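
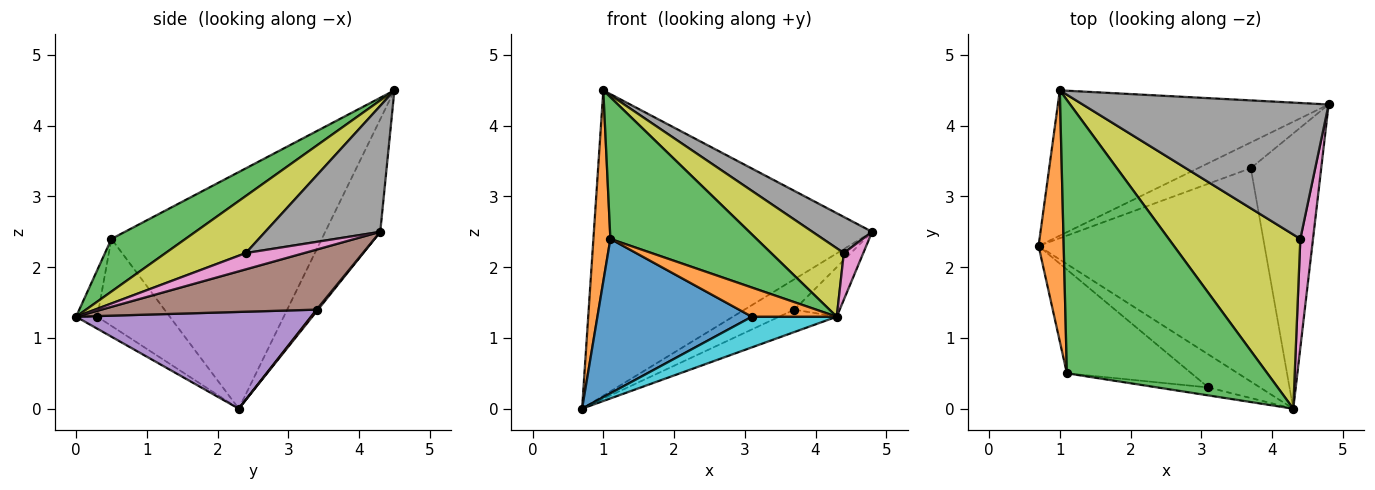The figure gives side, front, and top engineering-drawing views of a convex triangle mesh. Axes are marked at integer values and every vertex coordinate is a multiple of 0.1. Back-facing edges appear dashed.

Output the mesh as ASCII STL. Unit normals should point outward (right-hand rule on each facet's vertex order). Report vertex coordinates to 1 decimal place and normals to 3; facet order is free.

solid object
 facet normal -0.176 0.889 -0.423
  outer loop
   vertex 1.0 4.5 4.5
   vertex 4.8 4.3 2.5
   vertex 0.7 2.3 0.0
  endloop
 endfacet
 facet normal -0.991 -0.080 0.105
  outer loop
   vertex 1.1 0.5 2.4
   vertex 1.0 4.5 4.5
   vertex 0.7 2.3 0.0
  endloop
 endfacet
 facet normal 0.227 -0.448 0.865
  outer loop
   vertex 1.1 0.5 2.4
   vertex 4.3 0.0 1.3
   vertex 1.0 4.5 4.5
  endloop
 endfacet
 facet normal 0.022 0.763 -0.646
  outer loop
   vertex 3.7 3.4 1.4
   vertex 0.7 2.3 0.0
   vertex 4.8 4.3 2.5
  endloop
 endfacet
 facet normal 0.392 0.096 -0.915
  outer loop
   vertex 3.7 3.4 1.4
   vertex 4.3 0.0 1.3
   vertex 0.7 2.3 0.0
  endloop
 endfacet
 facet normal 0.643 0.136 -0.754
  outer loop
   vertex 3.7 3.4 1.4
   vertex 4.8 4.3 2.5
   vertex 4.3 0.0 1.3
  endloop
 endfacet
 facet normal 0.763 -0.254 0.594
  outer loop
   vertex 4.4 2.4 2.2
   vertex 4.3 0.0 1.3
   vertex 4.8 4.3 2.5
  endloop
 endfacet
 facet normal 0.444 -0.230 0.866
  outer loop
   vertex 4.4 2.4 2.2
   vertex 4.8 4.3 2.5
   vertex 1.0 4.5 4.5
  endloop
 endfacet
 facet normal 0.374 -0.339 0.863
  outer loop
   vertex 4.4 2.4 2.2
   vertex 1.0 4.5 4.5
   vertex 4.3 0.0 1.3
  endloop
 endfacet
 facet normal -0.168 -0.671 -0.722
  outer loop
   vertex 3.1 0.3 1.3
   vertex 0.7 2.3 0.0
   vertex 4.3 0.0 1.3
  endloop
 endfacet
 facet normal -0.363 -0.773 -0.520
  outer loop
   vertex 3.1 0.3 1.3
   vertex 1.1 0.5 2.4
   vertex 0.7 2.3 0.0
  endloop
 endfacet
 facet normal -0.234 -0.938 -0.256
  outer loop
   vertex 3.1 0.3 1.3
   vertex 4.3 0.0 1.3
   vertex 1.1 0.5 2.4
  endloop
 endfacet
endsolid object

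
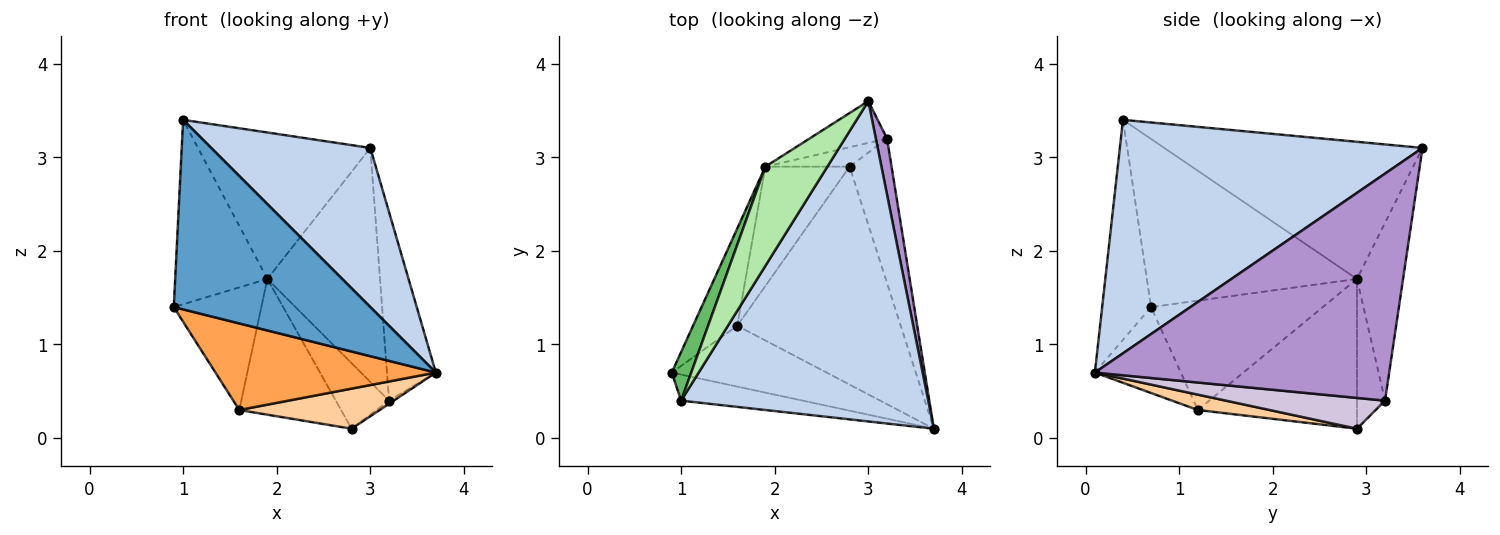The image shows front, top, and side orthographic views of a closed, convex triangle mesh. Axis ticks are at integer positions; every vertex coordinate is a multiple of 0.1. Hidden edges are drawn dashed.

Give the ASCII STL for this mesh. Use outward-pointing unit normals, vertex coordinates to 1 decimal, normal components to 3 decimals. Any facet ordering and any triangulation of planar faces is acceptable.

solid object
 facet normal -0.239 -0.962 -0.132
  outer loop
   vertex 1.0 0.4 3.4
   vertex 0.9 0.7 1.4
   vertex 3.7 0.1 0.7
  endloop
 endfacet
 facet normal 0.646 -0.340 0.684
  outer loop
   vertex 1.0 0.4 3.4
   vertex 3.7 0.1 0.7
   vertex 3.0 3.6 3.1
  endloop
 endfacet
 facet normal -0.304 -0.779 -0.548
  outer loop
   vertex 1.6 1.2 0.3
   vertex 3.7 0.1 0.7
   vertex 0.9 0.7 1.4
  endloop
 endfacet
 facet normal 0.092 -0.180 -0.979
  outer loop
   vertex 1.6 1.2 0.3
   vertex 2.8 2.9 0.1
   vertex 3.7 0.1 0.7
  endloop
 endfacet
 facet normal -0.911 0.400 0.105
  outer loop
   vertex 1.9 2.9 1.7
   vertex 0.9 0.7 1.4
   vertex 1.0 0.4 3.4
  endloop
 endfacet
 facet normal -0.779 0.520 0.352
  outer loop
   vertex 1.9 2.9 1.7
   vertex 1.0 0.4 3.4
   vertex 3.0 3.6 3.1
  endloop
 endfacet
 facet normal -0.838 0.427 -0.339
  outer loop
   vertex 1.9 2.9 1.7
   vertex 1.6 1.2 0.3
   vertex 0.9 0.7 1.4
  endloop
 endfacet
 facet normal -0.761 0.487 -0.428
  outer loop
   vertex 1.9 2.9 1.7
   vertex 2.8 2.9 0.1
   vertex 1.6 1.2 0.3
  endloop
 endfacet
 facet normal 0.985 0.164 0.049
  outer loop
   vertex 3.2 3.2 0.4
   vertex 3.0 3.6 3.1
   vertex 3.7 0.1 0.7
  endloop
 endfacet
 facet normal 0.592 0.017 -0.806
  outer loop
   vertex 3.2 3.2 0.4
   vertex 3.7 0.1 0.7
   vertex 2.8 2.9 0.1
  endloop
 endfacet
 facet normal -0.374 0.913 -0.163
  outer loop
   vertex 3.2 3.2 0.4
   vertex 1.9 2.9 1.7
   vertex 3.0 3.6 3.1
  endloop
 endfacet
 facet normal -0.451 0.856 -0.254
  outer loop
   vertex 3.2 3.2 0.4
   vertex 2.8 2.9 0.1
   vertex 1.9 2.9 1.7
  endloop
 endfacet
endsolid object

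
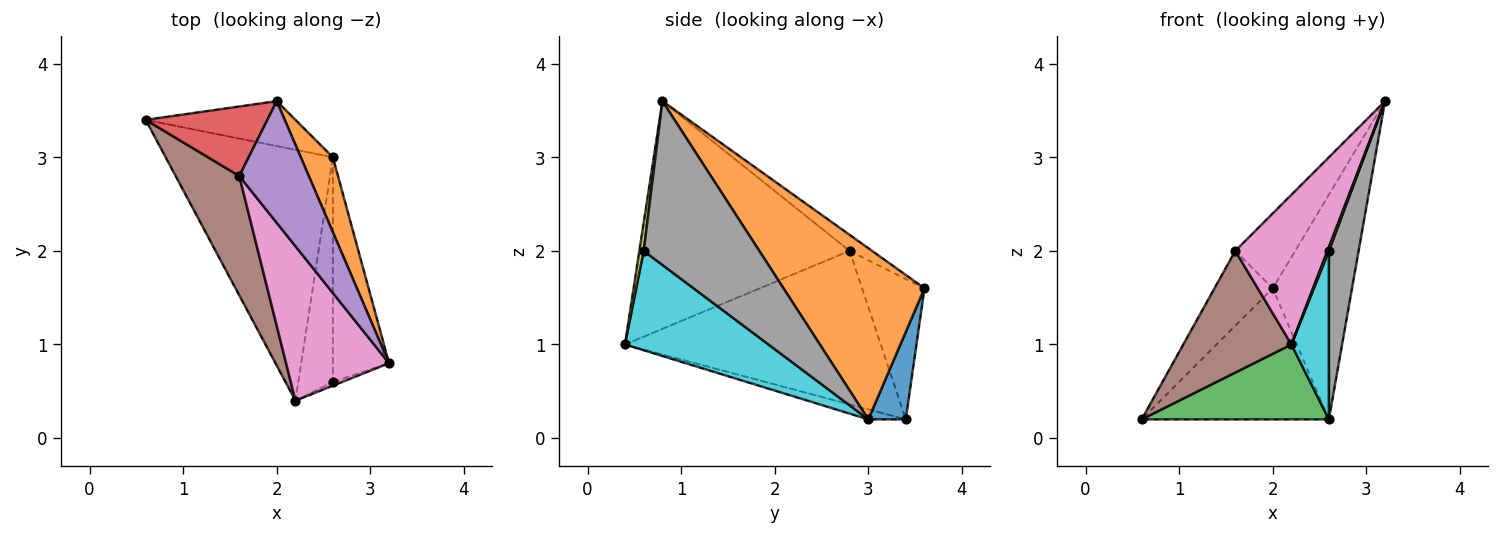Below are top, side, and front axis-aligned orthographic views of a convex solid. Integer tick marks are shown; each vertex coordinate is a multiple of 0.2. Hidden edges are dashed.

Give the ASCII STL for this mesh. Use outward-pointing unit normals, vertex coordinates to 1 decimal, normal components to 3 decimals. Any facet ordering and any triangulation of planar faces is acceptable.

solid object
 facet normal 0.186 0.929 -0.319
  outer loop
   vertex 2.6 3.0 0.2
   vertex 0.6 3.4 0.2
   vertex 2.0 3.6 1.6
  endloop
 endfacet
 facet normal 0.860 0.484 0.161
  outer loop
   vertex 2.6 3.0 0.2
   vertex 2.0 3.6 1.6
   vertex 3.2 0.8 3.6
  endloop
 endfacet
 facet normal -0.057 -0.286 -0.957
  outer loop
   vertex 2.2 0.4 1.0
   vertex 0.6 3.4 0.2
   vertex 2.6 3.0 0.2
  endloop
 endfacet
 facet normal -0.618 0.576 0.535
  outer loop
   vertex 1.6 2.8 2.0
   vertex 2.0 3.6 1.6
   vertex 0.6 3.4 0.2
  endloop
 endfacet
 facet normal -0.193 0.514 0.836
  outer loop
   vertex 1.6 2.8 2.0
   vertex 3.2 0.8 3.6
   vertex 2.0 3.6 1.6
  endloop
 endfacet
 facet normal -0.860 -0.364 0.357
  outer loop
   vertex 1.6 2.8 2.0
   vertex 0.6 3.4 0.2
   vertex 2.2 0.4 1.0
  endloop
 endfacet
 facet normal -0.846 -0.371 0.383
  outer loop
   vertex 1.6 2.8 2.0
   vertex 2.2 0.4 1.0
   vertex 3.2 0.8 3.6
  endloop
 endfacet
 facet normal 0.919 -0.236 -0.315
  outer loop
   vertex 2.6 0.6 2.0
   vertex 2.6 3.0 0.2
   vertex 3.2 0.8 3.6
  endloop
 endfacet
 facet normal 0.905 -0.302 -0.302
  outer loop
   vertex 2.6 0.6 2.0
   vertex 3.2 0.8 3.6
   vertex 2.2 0.4 1.0
  endloop
 endfacet
 facet normal 0.917 -0.239 -0.319
  outer loop
   vertex 2.6 0.6 2.0
   vertex 2.2 0.4 1.0
   vertex 2.6 3.0 0.2
  endloop
 endfacet
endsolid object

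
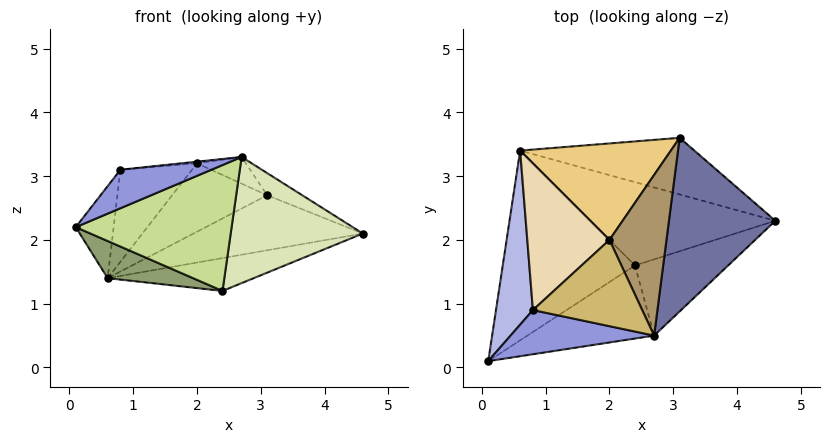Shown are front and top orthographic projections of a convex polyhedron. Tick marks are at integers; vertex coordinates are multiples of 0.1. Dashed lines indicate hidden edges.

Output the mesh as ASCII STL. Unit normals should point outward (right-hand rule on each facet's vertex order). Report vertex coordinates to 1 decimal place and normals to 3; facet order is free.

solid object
 facet normal 0.452 0.113 0.885
  outer loop
   vertex 2.7 0.5 3.3
   vertex 4.6 2.3 2.1
   vertex 3.1 3.6 2.7
  endloop
 endfacet
 facet normal 0.302 0.664 -0.684
  outer loop
   vertex 0.6 3.4 1.4
   vertex 3.1 3.6 2.7
   vertex 4.6 2.3 2.1
  endloop
 endfacet
 facet normal -0.213 -0.642 0.736
  outer loop
   vertex 0.8 0.9 3.1
   vertex 0.1 0.1 2.2
   vertex 2.7 0.5 3.3
  endloop
 endfacet
 facet normal -0.858 0.240 0.454
  outer loop
   vertex 0.8 0.9 3.1
   vertex 0.6 3.4 1.4
   vertex 0.1 0.1 2.2
  endloop
 endfacet
 facet normal -0.288 -0.184 -0.940
  outer loop
   vertex 2.4 1.6 1.2
   vertex 0.1 0.1 2.2
   vertex 0.6 3.4 1.4
  endloop
 endfacet
 facet normal 0.255 0.355 -0.899
  outer loop
   vertex 2.4 1.6 1.2
   vertex 0.6 3.4 1.4
   vertex 4.6 2.3 2.1
  endloop
 endfacet
 facet normal 0.327 -0.817 -0.475
  outer loop
   vertex 2.4 1.6 1.2
   vertex 2.7 0.5 3.3
   vertex 0.1 0.1 2.2
  endloop
 endfacet
 facet normal 0.436 -0.770 -0.466
  outer loop
   vertex 2.4 1.6 1.2
   vertex 4.6 2.3 2.1
   vertex 2.7 0.5 3.3
  endloop
 endfacet
 facet normal 0.206 0.160 0.965
  outer loop
   vertex 2.0 2.0 3.2
   vertex 2.7 0.5 3.3
   vertex 3.1 3.6 2.7
  endloop
 endfacet
 facet normal -0.101 0.019 0.995
  outer loop
   vertex 2.0 2.0 3.2
   vertex 0.8 0.9 3.1
   vertex 2.7 0.5 3.3
  endloop
 endfacet
 facet normal -0.426 0.523 0.738
  outer loop
   vertex 2.0 2.0 3.2
   vertex 3.1 3.6 2.7
   vertex 0.6 3.4 1.4
  endloop
 endfacet
 facet normal -0.487 0.464 0.740
  outer loop
   vertex 2.0 2.0 3.2
   vertex 0.6 3.4 1.4
   vertex 0.8 0.9 3.1
  endloop
 endfacet
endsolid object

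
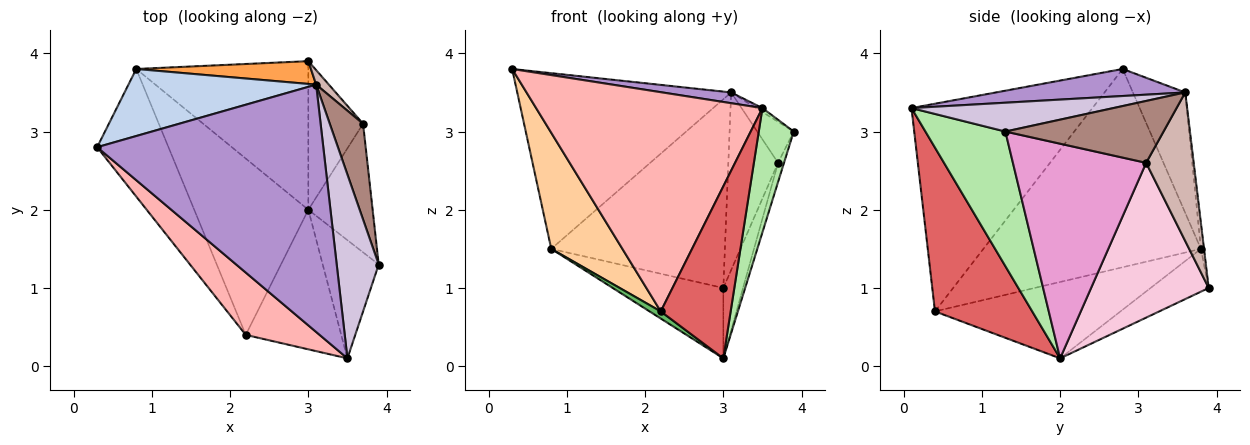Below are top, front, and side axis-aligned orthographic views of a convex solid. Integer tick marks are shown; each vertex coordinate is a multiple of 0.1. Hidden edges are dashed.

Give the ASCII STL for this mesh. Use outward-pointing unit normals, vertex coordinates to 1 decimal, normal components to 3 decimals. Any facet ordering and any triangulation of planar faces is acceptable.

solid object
 facet normal -0.219 0.418 -0.882
  outer loop
   vertex 0.8 3.8 1.5
   vertex 3.0 3.9 1.0
   vertex 3.0 2.0 0.1
  endloop
 endfacet
 facet normal -0.223 0.911 0.348
  outer loop
   vertex 0.8 3.8 1.5
   vertex 0.3 2.8 3.8
   vertex 3.1 3.6 3.5
  endloop
 endfacet
 facet normal -0.018 0.993 0.120
  outer loop
   vertex 0.8 3.8 1.5
   vertex 3.1 3.6 3.5
   vertex 3.0 3.9 1.0
  endloop
 endfacet
 facet normal -0.899 -0.294 -0.323
  outer loop
   vertex 0.8 3.8 1.5
   vertex 2.2 0.4 0.7
   vertex 0.3 2.8 3.8
  endloop
 endfacet
 facet normal -0.556 -0.033 -0.831
  outer loop
   vertex 0.8 3.8 1.5
   vertex 3.0 2.0 0.1
   vertex 2.2 0.4 0.7
  endloop
 endfacet
 facet normal 0.856 -0.374 -0.356
  outer loop
   vertex 3.5 0.1 3.3
   vertex 3.0 2.0 0.1
   vertex 3.9 1.3 3.0
  endloop
 endfacet
 facet normal 0.734 -0.527 -0.428
  outer loop
   vertex 3.5 0.1 3.3
   vertex 2.2 0.4 0.7
   vertex 3.0 2.0 0.1
  endloop
 endfacet
 facet normal -0.610 -0.763 0.217
  outer loop
   vertex 3.5 0.1 3.3
   vertex 0.3 2.8 3.8
   vertex 2.2 0.4 0.7
  endloop
 endfacet
 facet normal 0.119 -0.043 0.992
  outer loop
   vertex 3.5 0.1 3.3
   vertex 3.1 3.6 3.5
   vertex 0.3 2.8 3.8
  endloop
 endfacet
 facet normal 0.566 0.018 0.824
  outer loop
   vertex 3.5 0.1 3.3
   vertex 3.9 1.3 3.0
   vertex 3.1 3.6 3.5
  endloop
 endfacet
 facet normal 0.863 0.199 0.465
  outer loop
   vertex 3.7 3.1 2.6
   vertex 3.1 3.6 3.5
   vertex 3.9 1.3 3.0
  endloop
 endfacet
 facet normal 0.690 0.722 0.059
  outer loop
   vertex 3.7 3.1 2.6
   vertex 3.0 3.9 1.0
   vertex 3.1 3.6 3.5
  endloop
 endfacet
 facet normal 0.957 0.043 -0.287
  outer loop
   vertex 3.7 3.1 2.6
   vertex 3.9 1.3 3.0
   vertex 3.0 2.0 0.1
  endloop
 endfacet
 facet normal 0.931 0.156 -0.329
  outer loop
   vertex 3.7 3.1 2.6
   vertex 3.0 2.0 0.1
   vertex 3.0 3.9 1.0
  endloop
 endfacet
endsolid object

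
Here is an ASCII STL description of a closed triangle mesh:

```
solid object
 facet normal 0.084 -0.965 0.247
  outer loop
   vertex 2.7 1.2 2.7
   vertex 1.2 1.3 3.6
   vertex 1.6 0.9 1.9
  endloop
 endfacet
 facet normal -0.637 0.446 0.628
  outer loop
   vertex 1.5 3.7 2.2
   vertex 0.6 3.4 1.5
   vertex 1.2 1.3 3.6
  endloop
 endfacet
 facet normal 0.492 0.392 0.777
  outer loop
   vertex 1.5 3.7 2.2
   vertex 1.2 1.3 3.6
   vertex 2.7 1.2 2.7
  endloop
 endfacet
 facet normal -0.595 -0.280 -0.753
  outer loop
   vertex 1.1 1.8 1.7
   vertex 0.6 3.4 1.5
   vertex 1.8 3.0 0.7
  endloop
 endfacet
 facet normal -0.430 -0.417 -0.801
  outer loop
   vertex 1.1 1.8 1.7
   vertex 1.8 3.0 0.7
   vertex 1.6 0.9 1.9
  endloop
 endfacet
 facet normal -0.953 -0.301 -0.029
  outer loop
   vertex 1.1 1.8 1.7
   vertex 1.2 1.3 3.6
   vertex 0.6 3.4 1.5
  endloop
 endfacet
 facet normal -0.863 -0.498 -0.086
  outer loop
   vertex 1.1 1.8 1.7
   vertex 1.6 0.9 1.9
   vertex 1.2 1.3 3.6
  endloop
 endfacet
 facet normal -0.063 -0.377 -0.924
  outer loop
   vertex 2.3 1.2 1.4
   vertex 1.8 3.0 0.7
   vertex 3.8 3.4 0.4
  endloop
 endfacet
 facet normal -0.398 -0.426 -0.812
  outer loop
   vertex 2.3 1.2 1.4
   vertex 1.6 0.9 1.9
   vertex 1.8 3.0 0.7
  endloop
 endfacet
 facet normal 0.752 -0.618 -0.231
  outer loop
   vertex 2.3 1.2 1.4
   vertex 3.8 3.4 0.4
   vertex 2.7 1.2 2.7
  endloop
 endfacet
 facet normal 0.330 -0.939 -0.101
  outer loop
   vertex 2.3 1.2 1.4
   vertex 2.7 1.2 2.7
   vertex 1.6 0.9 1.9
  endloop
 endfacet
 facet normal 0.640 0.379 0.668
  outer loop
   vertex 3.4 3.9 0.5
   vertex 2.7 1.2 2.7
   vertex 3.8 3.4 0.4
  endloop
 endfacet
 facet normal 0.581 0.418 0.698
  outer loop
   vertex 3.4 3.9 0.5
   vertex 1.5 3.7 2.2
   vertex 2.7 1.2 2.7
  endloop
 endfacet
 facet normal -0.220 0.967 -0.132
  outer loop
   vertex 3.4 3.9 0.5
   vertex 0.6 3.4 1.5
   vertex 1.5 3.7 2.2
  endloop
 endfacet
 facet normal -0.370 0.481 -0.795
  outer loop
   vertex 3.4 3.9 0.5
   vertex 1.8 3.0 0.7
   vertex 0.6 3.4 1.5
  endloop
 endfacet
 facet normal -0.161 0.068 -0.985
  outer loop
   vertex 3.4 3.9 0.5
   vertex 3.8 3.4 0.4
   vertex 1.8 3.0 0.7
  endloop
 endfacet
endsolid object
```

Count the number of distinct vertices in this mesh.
10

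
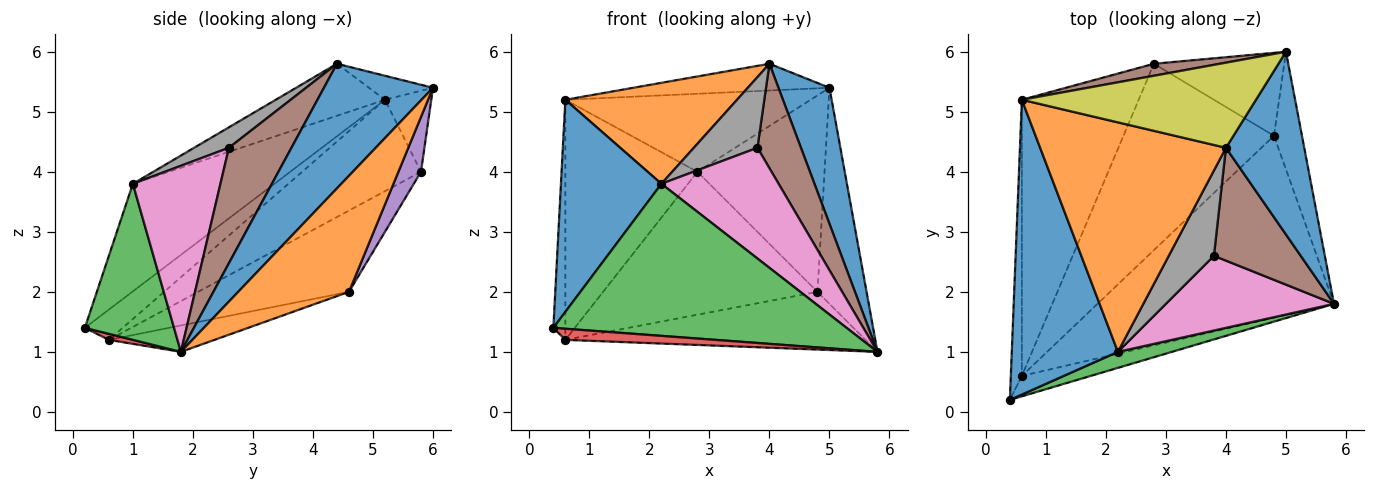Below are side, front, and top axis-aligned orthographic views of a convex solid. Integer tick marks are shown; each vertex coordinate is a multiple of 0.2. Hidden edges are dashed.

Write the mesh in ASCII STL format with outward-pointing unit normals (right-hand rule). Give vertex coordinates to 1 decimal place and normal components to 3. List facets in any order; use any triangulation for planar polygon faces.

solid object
 facet normal 0.787 -0.368 0.495
  outer loop
   vertex 4.0 4.4 5.8
   vertex 5.8 1.8 1.0
   vertex 5.0 6.0 5.4
  endloop
 endfacet
 facet normal 0.893 0.396 -0.215
  outer loop
   vertex 4.8 4.6 2.0
   vertex 5.0 6.0 5.4
   vertex 5.8 1.8 1.0
  endloop
 endfacet
 facet normal 0.289 -0.952 0.100
  outer loop
   vertex 2.2 1.0 3.8
   vertex 0.4 0.2 1.4
   vertex 5.8 1.8 1.0
  endloop
 endfacet
 facet normal 0.076 -0.476 -0.876
  outer loop
   vertex 0.6 0.6 1.2
   vertex 5.8 1.8 1.0
   vertex 0.4 0.2 1.4
  endloop
 endfacet
 facet normal -0.106 0.301 -0.948
  outer loop
   vertex 0.6 0.6 1.2
   vertex 4.8 4.6 2.0
   vertex 5.8 1.8 1.0
  endloop
 endfacet
 facet normal 0.698 -0.486 0.525
  outer loop
   vertex 3.8 2.6 4.4
   vertex 5.8 1.8 1.0
   vertex 4.0 4.4 5.8
  endloop
 endfacet
 facet normal 0.526 -0.705 0.476
  outer loop
   vertex 3.8 2.6 4.4
   vertex 2.2 1.0 3.8
   vertex 5.8 1.8 1.0
  endloop
 endfacet
 facet normal 0.330 -0.602 0.727
  outer loop
   vertex 3.8 2.6 4.4
   vertex 4.0 4.4 5.8
   vertex 2.2 1.0 3.8
  endloop
 endfacet
 facet normal -0.097 0.298 0.950
  outer loop
   vertex 0.6 5.2 5.2
   vertex 4.0 4.4 5.8
   vertex 5.0 6.0 5.4
  endloop
 endfacet
 facet normal -0.900 0.286 -0.329
  outer loop
   vertex 0.6 5.2 5.2
   vertex 0.6 0.6 1.2
   vertex 0.4 0.2 1.4
  endloop
 endfacet
 facet normal -0.635 -0.451 0.627
  outer loop
   vertex 0.6 5.2 5.2
   vertex 0.4 0.2 1.4
   vertex 2.2 1.0 3.8
  endloop
 endfacet
 facet normal -0.248 -0.390 0.887
  outer loop
   vertex 0.6 5.2 5.2
   vertex 2.2 1.0 3.8
   vertex 4.0 4.4 5.8
  endloop
 endfacet
 facet normal -0.394 0.559 -0.729
  outer loop
   vertex 2.8 5.8 4.0
   vertex 4.8 4.6 2.0
   vertex 0.6 0.6 1.2
  endloop
 endfacet
 facet normal -0.509 0.565 -0.650
  outer loop
   vertex 2.8 5.8 4.0
   vertex 0.6 0.6 1.2
   vertex 0.6 5.2 5.2
  endloop
 endfacet
 facet normal 0.162 0.909 -0.384
  outer loop
   vertex 2.8 5.8 4.0
   vertex 5.0 6.0 5.4
   vertex 4.8 4.6 2.0
  endloop
 endfacet
 facet normal -0.183 0.972 0.149
  outer loop
   vertex 2.8 5.8 4.0
   vertex 0.6 5.2 5.2
   vertex 5.0 6.0 5.4
  endloop
 endfacet
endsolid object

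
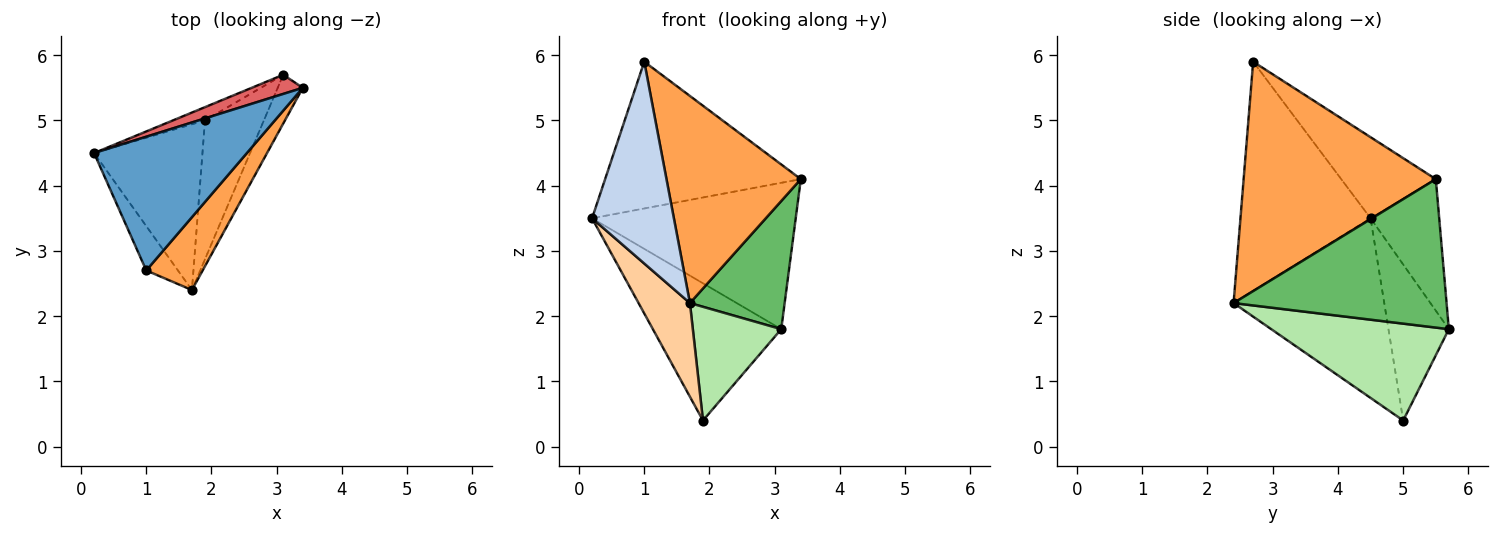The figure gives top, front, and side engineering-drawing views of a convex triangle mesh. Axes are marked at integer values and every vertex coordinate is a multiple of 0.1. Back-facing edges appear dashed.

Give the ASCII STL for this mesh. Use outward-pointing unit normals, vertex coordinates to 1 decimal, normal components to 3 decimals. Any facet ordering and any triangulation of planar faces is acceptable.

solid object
 facet normal -0.336 0.696 0.634
  outer loop
   vertex 1.0 2.7 5.9
   vertex 3.4 5.5 4.1
   vertex 0.2 4.5 3.5
  endloop
 endfacet
 facet normal -0.841 -0.529 -0.116
  outer loop
   vertex 1.0 2.7 5.9
   vertex 0.2 4.5 3.5
   vertex 1.7 2.4 2.2
  endloop
 endfacet
 facet normal 0.803 -0.562 0.198
  outer loop
   vertex 1.0 2.7 5.9
   vertex 1.7 2.4 2.2
   vertex 3.4 5.5 4.1
  endloop
 endfacet
 facet normal -0.822 -0.280 -0.496
  outer loop
   vertex 1.9 5.0 0.4
   vertex 1.7 2.4 2.2
   vertex 0.2 4.5 3.5
  endloop
 endfacet
 facet normal 0.903 -0.402 -0.153
  outer loop
   vertex 3.1 5.7 1.8
   vertex 3.4 5.5 4.1
   vertex 1.7 2.4 2.2
  endloop
 endfacet
 facet normal 0.786 -0.391 -0.478
  outer loop
   vertex 3.1 5.7 1.8
   vertex 1.7 2.4 2.2
   vertex 1.9 5.0 0.4
  endloop
 endfacet
 facet normal -0.317 0.940 0.123
  outer loop
   vertex 3.1 5.7 1.8
   vertex 0.2 4.5 3.5
   vertex 3.4 5.5 4.1
  endloop
 endfacet
 facet normal -0.424 0.901 -0.087
  outer loop
   vertex 3.1 5.7 1.8
   vertex 1.9 5.0 0.4
   vertex 0.2 4.5 3.5
  endloop
 endfacet
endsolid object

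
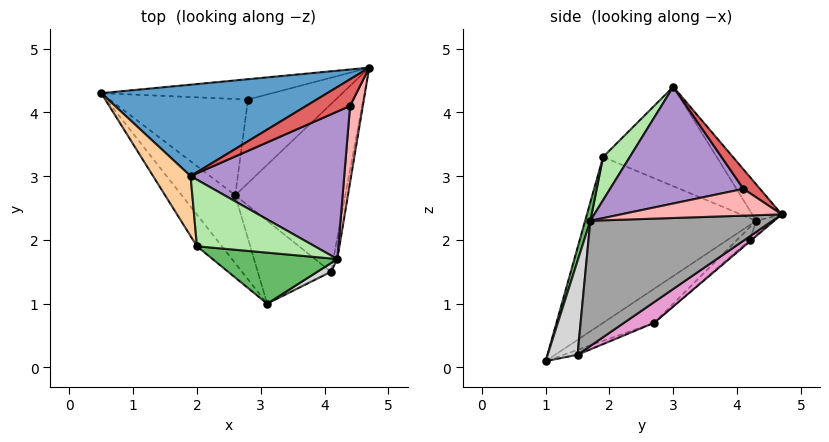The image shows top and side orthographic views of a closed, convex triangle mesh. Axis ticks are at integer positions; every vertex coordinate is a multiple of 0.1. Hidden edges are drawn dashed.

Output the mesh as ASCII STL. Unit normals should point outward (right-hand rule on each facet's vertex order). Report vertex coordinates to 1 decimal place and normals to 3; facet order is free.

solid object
 facet normal -0.091 0.818 0.568
  outer loop
   vertex 1.9 3.0 4.4
   vertex 4.7 4.7 2.4
   vertex 0.5 4.3 2.3
  endloop
 endfacet
 facet normal -0.531 0.139 -0.836
  outer loop
   vertex 2.6 2.7 0.7
   vertex 3.1 1.0 0.1
   vertex 0.5 4.3 2.3
  endloop
 endfacet
 facet normal -0.818 -0.562 -0.123
  outer loop
   vertex 2.0 1.9 3.3
   vertex 0.5 4.3 2.3
   vertex 3.1 1.0 0.1
  endloop
 endfacet
 facet normal -0.857 -0.401 0.323
  outer loop
   vertex 2.0 1.9 3.3
   vertex 1.9 3.0 4.4
   vertex 0.5 4.3 2.3
  endloop
 endfacet
 facet normal 0.042 -0.958 0.284
  outer loop
   vertex 2.0 1.9 3.3
   vertex 3.1 1.0 0.1
   vertex 4.2 1.7 2.3
  endloop
 endfacet
 facet normal 0.255 -0.672 0.695
  outer loop
   vertex 2.0 1.9 3.3
   vertex 4.2 1.7 2.3
   vertex 1.9 3.0 4.4
  endloop
 endfacet
 facet normal 0.376 0.376 0.847
  outer loop
   vertex 4.4 4.1 2.8
   vertex 4.7 4.7 2.4
   vertex 1.9 3.0 4.4
  endloop
 endfacet
 facet normal 0.891 -0.163 0.424
  outer loop
   vertex 4.4 4.1 2.8
   vertex 4.2 1.7 2.3
   vertex 4.7 4.7 2.4
  endloop
 endfacet
 facet normal 0.591 -0.211 0.778
  outer loop
   vertex 4.4 4.1 2.8
   vertex 1.9 3.0 4.4
   vertex 4.2 1.7 2.3
  endloop
 endfacet
 facet normal -0.055 0.742 -0.668
  outer loop
   vertex 2.8 4.2 2.0
   vertex 0.5 4.3 2.3
   vertex 4.7 4.7 2.4
  endloop
 endfacet
 facet normal -0.069 0.659 -0.749
  outer loop
   vertex 2.8 4.2 2.0
   vertex 2.6 2.7 0.7
   vertex 0.5 4.3 2.3
  endloop
 endfacet
 facet normal -0.014 0.656 -0.755
  outer loop
   vertex 2.8 4.2 2.0
   vertex 4.7 4.7 2.4
   vertex 2.6 2.7 0.7
  endloop
 endfacet
 facet normal 0.156 0.540 -0.827
  outer loop
   vertex 4.1 1.5 0.2
   vertex 2.6 2.7 0.7
   vertex 4.7 4.7 2.4
  endloop
 endfacet
 facet normal -0.063 0.316 -0.947
  outer loop
   vertex 4.1 1.5 0.2
   vertex 3.1 1.0 0.1
   vertex 2.6 2.7 0.7
  endloop
 endfacet
 facet normal 0.986 -0.163 -0.031
  outer loop
   vertex 4.1 1.5 0.2
   vertex 4.7 4.7 2.4
   vertex 4.2 1.7 2.3
  endloop
 endfacet
 facet normal 0.441 -0.895 0.064
  outer loop
   vertex 4.1 1.5 0.2
   vertex 4.2 1.7 2.3
   vertex 3.1 1.0 0.1
  endloop
 endfacet
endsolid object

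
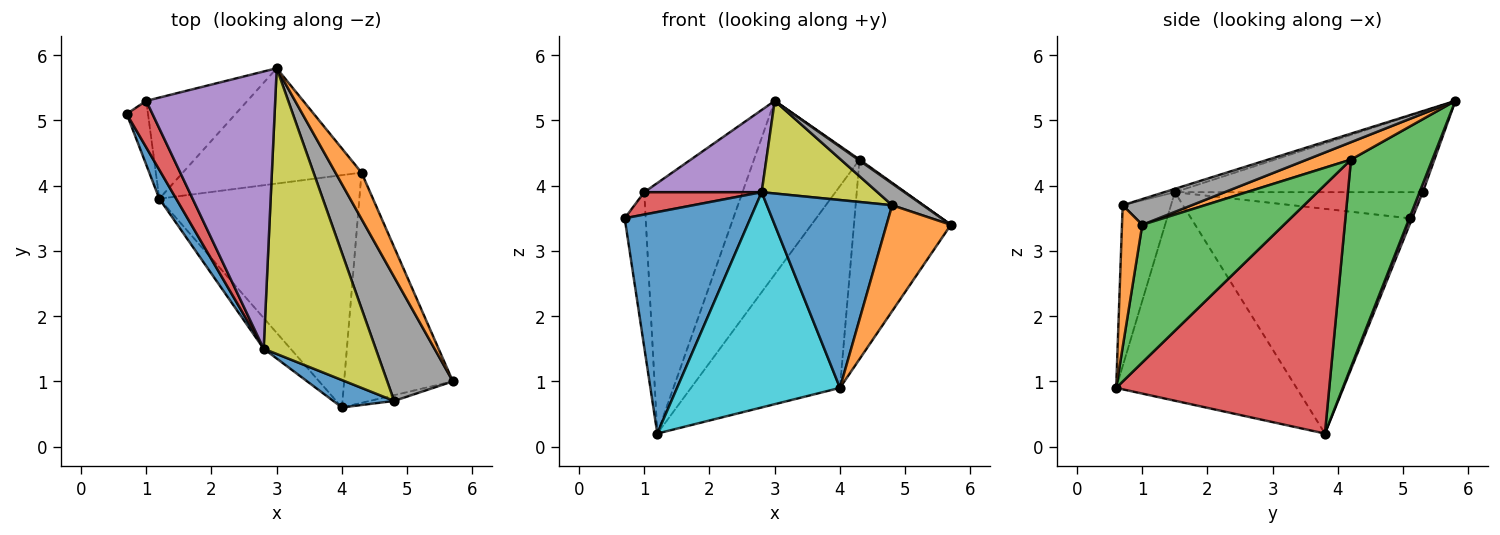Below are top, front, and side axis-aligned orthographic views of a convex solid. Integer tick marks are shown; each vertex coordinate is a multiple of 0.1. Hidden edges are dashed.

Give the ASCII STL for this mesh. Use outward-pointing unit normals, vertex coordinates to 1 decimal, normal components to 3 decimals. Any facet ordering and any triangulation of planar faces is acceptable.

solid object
 facet normal -0.865 -0.497 0.065
  outer loop
   vertex 2.8 1.5 3.9
   vertex 0.7 5.1 3.5
   vertex 1.2 3.8 0.2
  endloop
 endfacet
 facet normal 0.555 -0.017 0.832
  outer loop
   vertex 4.3 4.2 4.4
   vertex 3.0 5.8 5.3
   vertex 5.7 1.0 3.4
  endloop
 endfacet
 facet normal 0.540 0.701 -0.466
  outer loop
   vertex 4.3 4.2 4.4
   vertex 1.2 3.8 0.2
   vertex 3.0 5.8 5.3
  endloop
 endfacet
 facet normal -0.674 -0.319 0.666
  outer loop
   vertex 1.0 5.3 3.9
   vertex 0.7 5.1 3.5
   vertex 2.8 1.5 3.9
  endloop
 endfacet
 facet normal -0.515 -0.244 0.822
  outer loop
   vertex 1.0 5.3 3.9
   vertex 2.8 1.5 3.9
   vertex 3.0 5.8 5.3
  endloop
 endfacet
 facet normal -0.108 0.919 -0.379
  outer loop
   vertex 1.0 5.3 3.9
   vertex 1.2 3.8 0.2
   vertex 0.7 5.1 3.5
  endloop
 endfacet
 facet normal 0.030 0.927 -0.374
  outer loop
   vertex 1.0 5.3 3.9
   vertex 3.0 5.8 5.3
   vertex 1.2 3.8 0.2
  endloop
 endfacet
 facet normal 0.360 -0.161 0.919
  outer loop
   vertex 4.8 0.7 3.7
   vertex 5.7 1.0 3.4
   vertex 3.0 5.8 5.3
  endloop
 endfacet
 facet normal -0.028 -0.308 0.951
  outer loop
   vertex 4.8 0.7 3.7
   vertex 3.0 5.8 5.3
   vertex 2.8 1.5 3.9
  endloop
 endfacet
 facet normal -0.739 -0.667 -0.095
  outer loop
   vertex 4.0 0.6 0.9
   vertex 2.8 1.5 3.9
   vertex 1.2 3.8 0.2
  endloop
 endfacet
 facet normal -0.356 -0.925 0.135
  outer loop
   vertex 4.0 0.6 0.9
   vertex 4.8 0.7 3.7
   vertex 2.8 1.5 3.9
  endloop
 endfacet
 facet normal 0.300 -0.952 -0.052
  outer loop
   vertex 4.0 0.6 0.9
   vertex 5.7 1.0 3.4
   vertex 4.8 0.7 3.7
  endloop
 endfacet
 facet normal 0.691 0.473 -0.546
  outer loop
   vertex 4.0 0.6 0.9
   vertex 4.3 4.2 4.4
   vertex 5.7 1.0 3.4
  endloop
 endfacet
 facet normal 0.684 0.478 -0.551
  outer loop
   vertex 4.0 0.6 0.9
   vertex 1.2 3.8 0.2
   vertex 4.3 4.2 4.4
  endloop
 endfacet
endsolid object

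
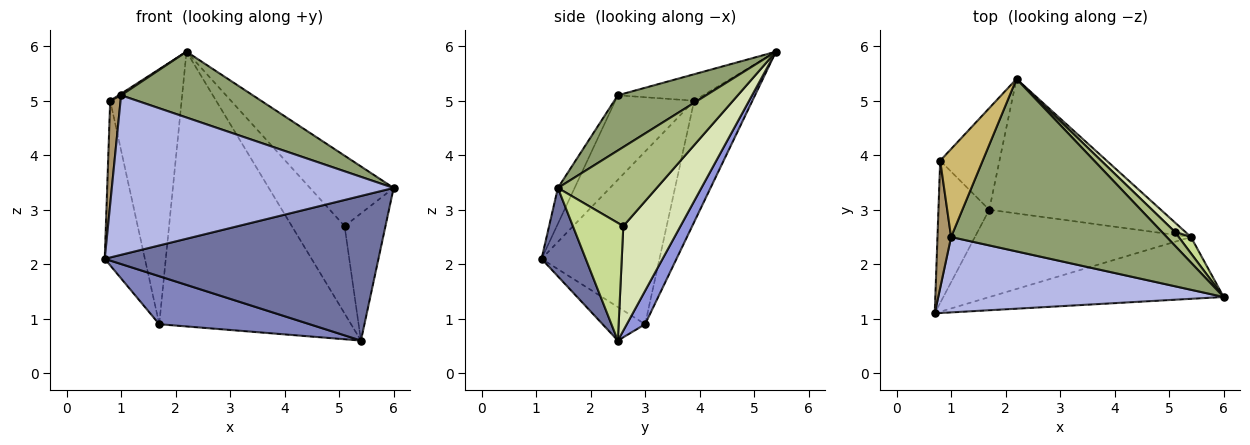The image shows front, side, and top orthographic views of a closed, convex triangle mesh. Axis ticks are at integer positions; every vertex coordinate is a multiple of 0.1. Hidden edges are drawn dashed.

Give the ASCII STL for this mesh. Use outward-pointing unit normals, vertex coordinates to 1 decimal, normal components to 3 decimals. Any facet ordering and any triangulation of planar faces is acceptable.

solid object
 facet normal 0.147 -0.910 -0.389
  outer loop
   vertex 5.4 2.5 0.6
   vertex 6.0 1.4 3.4
   vertex 0.7 1.1 2.1
  endloop
 endfacet
 facet normal -0.135 -0.477 -0.868
  outer loop
   vertex 1.7 3.0 0.9
   vertex 5.4 2.5 0.6
   vertex 0.7 1.1 2.1
  endloop
 endfacet
 facet normal 0.085 0.895 -0.438
  outer loop
   vertex 1.7 3.0 0.9
   vertex 2.2 5.4 5.9
   vertex 5.4 2.5 0.6
  endloop
 endfacet
 facet normal -0.054 -0.903 0.427
  outer loop
   vertex 1.0 2.5 5.1
   vertex 0.7 1.1 2.1
   vertex 6.0 1.4 3.4
  endloop
 endfacet
 facet normal 0.233 -0.347 0.909
  outer loop
   vertex 1.0 2.5 5.1
   vertex 6.0 1.4 3.4
   vertex 2.2 5.4 5.9
  endloop
 endfacet
 facet normal 0.757 0.641 0.125
  outer loop
   vertex 5.1 2.6 2.7
   vertex 2.2 5.4 5.9
   vertex 6.0 1.4 3.4
  endloop
 endfacet
 facet normal 0.774 0.628 0.081
  outer loop
   vertex 5.1 2.6 2.7
   vertex 6.0 1.4 3.4
   vertex 5.4 2.5 0.6
  endloop
 endfacet
 facet normal 0.733 0.676 0.073
  outer loop
   vertex 5.1 2.6 2.7
   vertex 5.4 2.5 0.6
   vertex 2.2 5.4 5.9
  endloop
 endfacet
 facet normal -0.979 -0.129 0.158
  outer loop
   vertex 0.8 3.9 5.0
   vertex 0.7 1.1 2.1
   vertex 1.0 2.5 5.1
  endloop
 endfacet
 facet normal -0.529 -0.015 0.848
  outer loop
   vertex 0.8 3.9 5.0
   vertex 1.0 2.5 5.1
   vertex 2.2 5.4 5.9
  endloop
 endfacet
 facet normal -0.912 0.310 -0.268
  outer loop
   vertex 0.8 3.9 5.0
   vertex 1.7 3.0 0.9
   vertex 0.7 1.1 2.1
  endloop
 endfacet
 facet normal -0.604 0.741 -0.295
  outer loop
   vertex 0.8 3.9 5.0
   vertex 2.2 5.4 5.9
   vertex 1.7 3.0 0.9
  endloop
 endfacet
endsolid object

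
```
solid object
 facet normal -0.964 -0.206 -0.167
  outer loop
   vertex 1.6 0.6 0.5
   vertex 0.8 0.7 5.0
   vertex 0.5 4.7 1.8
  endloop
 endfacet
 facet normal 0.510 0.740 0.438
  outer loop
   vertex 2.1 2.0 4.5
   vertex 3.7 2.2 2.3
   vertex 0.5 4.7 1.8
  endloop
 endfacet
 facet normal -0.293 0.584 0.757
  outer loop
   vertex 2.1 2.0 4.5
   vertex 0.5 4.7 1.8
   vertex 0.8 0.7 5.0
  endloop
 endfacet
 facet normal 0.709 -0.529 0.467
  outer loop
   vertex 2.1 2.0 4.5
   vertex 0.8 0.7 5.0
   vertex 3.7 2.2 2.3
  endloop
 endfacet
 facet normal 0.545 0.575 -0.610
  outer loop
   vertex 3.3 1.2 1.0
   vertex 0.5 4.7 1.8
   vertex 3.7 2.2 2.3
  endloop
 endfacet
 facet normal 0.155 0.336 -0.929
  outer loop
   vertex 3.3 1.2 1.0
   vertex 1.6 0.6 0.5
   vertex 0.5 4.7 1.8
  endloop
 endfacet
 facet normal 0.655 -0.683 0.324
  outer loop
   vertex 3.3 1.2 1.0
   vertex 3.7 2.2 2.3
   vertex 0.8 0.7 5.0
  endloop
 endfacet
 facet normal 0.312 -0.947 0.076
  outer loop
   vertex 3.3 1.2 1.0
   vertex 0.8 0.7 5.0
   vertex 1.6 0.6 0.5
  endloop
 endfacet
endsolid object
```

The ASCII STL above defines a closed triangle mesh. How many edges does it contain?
12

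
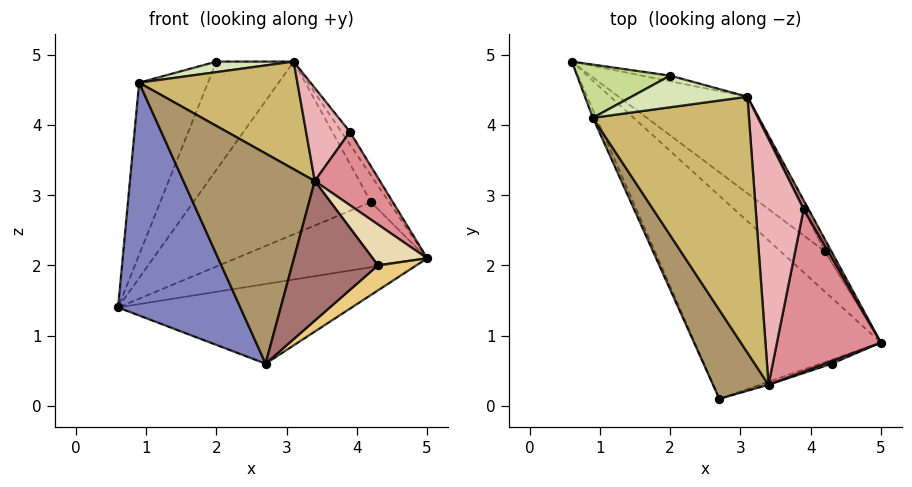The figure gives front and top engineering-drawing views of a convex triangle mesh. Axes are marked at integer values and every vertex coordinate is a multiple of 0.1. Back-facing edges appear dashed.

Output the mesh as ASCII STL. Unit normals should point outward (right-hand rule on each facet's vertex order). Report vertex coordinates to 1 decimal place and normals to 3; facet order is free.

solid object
 facet normal 0.433 0.329 -0.839
  outer loop
   vertex 2.7 0.1 0.6
   vertex 0.6 4.9 1.4
   vertex 5.0 0.9 2.1
  endloop
 endfacet
 facet normal -0.917 -0.399 -0.014
  outer loop
   vertex 0.9 4.1 4.6
   vertex 0.6 4.9 1.4
   vertex 2.7 0.1 0.6
  endloop
 endfacet
 facet normal 0.651 0.646 -0.399
  outer loop
   vertex 4.2 2.2 2.9
   vertex 5.0 0.9 2.1
   vertex 0.6 4.9 1.4
  endloop
 endfacet
 facet normal 0.651 0.662 -0.370
  outer loop
   vertex 4.2 2.2 2.9
   vertex 0.6 4.9 1.4
   vertex 3.1 4.4 4.9
  endloop
 endfacet
 facet normal 0.728 0.624 -0.286
  outer loop
   vertex 4.2 2.2 2.9
   vertex 3.1 4.4 4.9
   vertex 5.0 0.9 2.1
  endloop
 endfacet
 facet normal 0.263 0.964 -0.050
  outer loop
   vertex 2.0 4.7 4.9
   vertex 3.1 4.4 4.9
   vertex 0.6 4.9 1.4
  endloop
 endfacet
 facet normal -0.516 0.819 0.253
  outer loop
   vertex 2.0 4.7 4.9
   vertex 0.6 4.9 1.4
   vertex 0.9 4.1 4.6
  endloop
 endfacet
 facet normal -0.086 -0.315 0.945
  outer loop
   vertex 2.0 4.7 4.9
   vertex 0.9 4.1 4.6
   vertex 3.1 4.4 4.9
  endloop
 endfacet
 facet normal -0.764 -0.595 0.251
  outer loop
   vertex 3.4 0.3 3.2
   vertex 0.9 4.1 4.6
   vertex 2.7 0.1 0.6
  endloop
 endfacet
 facet normal -0.073 -0.387 0.919
  outer loop
   vertex 3.4 0.3 3.2
   vertex 3.1 4.4 4.9
   vertex 0.9 4.1 4.6
  endloop
 endfacet
 facet normal 0.407 -0.902 -0.143
  outer loop
   vertex 4.3 0.6 2.0
   vertex 2.7 0.1 0.6
   vertex 5.0 0.9 2.1
  endloop
 endfacet
 facet normal 0.386 -0.921 0.059
  outer loop
   vertex 4.3 0.6 2.0
   vertex 5.0 0.9 2.1
   vertex 3.4 0.3 3.2
  endloop
 endfacet
 facet normal 0.305 -0.952 -0.009
  outer loop
   vertex 4.3 0.6 2.0
   vertex 3.4 0.3 3.2
   vertex 2.7 0.1 0.6
  endloop
 endfacet
 facet normal 0.920 0.319 0.225
  outer loop
   vertex 3.9 2.8 3.9
   vertex 5.0 0.9 2.1
   vertex 3.1 4.4 4.9
  endloop
 endfacet
 facet normal 0.615 -0.324 0.718
  outer loop
   vertex 3.9 2.8 3.9
   vertex 3.4 0.3 3.2
   vertex 5.0 0.9 2.1
  endloop
 endfacet
 facet normal 0.419 -0.322 0.849
  outer loop
   vertex 3.9 2.8 3.9
   vertex 3.1 4.4 4.9
   vertex 3.4 0.3 3.2
  endloop
 endfacet
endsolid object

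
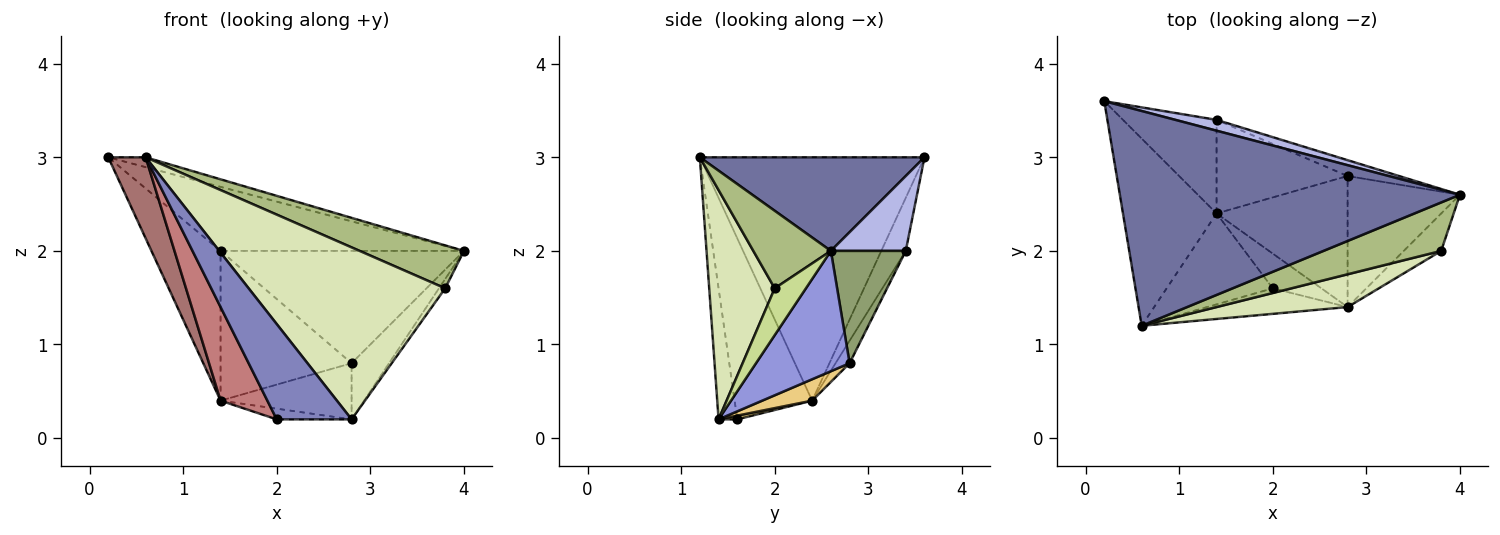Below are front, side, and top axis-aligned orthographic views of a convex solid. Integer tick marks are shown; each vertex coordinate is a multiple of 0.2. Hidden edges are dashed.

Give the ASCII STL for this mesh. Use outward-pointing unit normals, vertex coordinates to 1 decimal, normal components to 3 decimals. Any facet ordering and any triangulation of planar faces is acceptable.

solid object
 facet normal 0.265 0.044 0.963
  outer loop
   vertex 0.6 1.2 3.0
   vertex 4.0 2.6 2.0
   vertex 0.2 3.6 3.0
  endloop
 endfacet
 facet normal -0.235 -0.939 -0.252
  outer loop
   vertex 2.8 1.4 0.2
   vertex 0.6 1.2 3.0
   vertex 2.0 1.6 0.2
  endloop
 endfacet
 facet normal 0.702 0.281 -0.655
  outer loop
   vertex 2.8 1.4 0.2
   vertex 2.8 2.8 0.8
   vertex 4.0 2.6 2.0
  endloop
 endfacet
 facet normal 0.290 0.944 0.160
  outer loop
   vertex 1.4 3.4 2.0
   vertex 0.2 3.6 3.0
   vertex 4.0 2.6 2.0
  endloop
 endfacet
 facet normal 0.291 0.947 -0.134
  outer loop
   vertex 1.4 3.4 2.0
   vertex 4.0 2.6 2.0
   vertex 2.8 2.8 0.8
  endloop
 endfacet
 facet normal 0.442 -0.595 0.671
  outer loop
   vertex 3.8 2.0 1.6
   vertex 4.0 2.6 2.0
   vertex 0.6 1.2 3.0
  endloop
 endfacet
 facet normal 0.772 0.154 -0.617
  outer loop
   vertex 3.8 2.0 1.6
   vertex 2.8 1.4 0.2
   vertex 4.0 2.6 2.0
  endloop
 endfacet
 facet normal 0.311 -0.934 0.178
  outer loop
   vertex 3.8 2.0 1.6
   vertex 0.6 1.2 3.0
   vertex 2.8 1.4 0.2
  endloop
 endfacet
 facet normal -0.090 0.845 -0.528
  outer loop
   vertex 1.4 2.4 0.4
   vertex 1.4 3.4 2.0
   vertex 2.8 2.8 0.8
  endloop
 endfacet
 facet normal 0.073 0.293 -0.953
  outer loop
   vertex 1.4 2.4 0.4
   vertex 2.8 1.4 0.2
   vertex 2.0 1.6 0.2
  endloop
 endfacet
 facet normal 0.148 0.390 -0.909
  outer loop
   vertex 1.4 2.4 0.4
   vertex 2.8 2.8 0.8
   vertex 2.8 1.4 0.2
  endloop
 endfacet
 facet normal -0.288 0.812 -0.508
  outer loop
   vertex 1.4 2.4 0.4
   vertex 0.2 3.6 3.0
   vertex 1.4 3.4 2.0
  endloop
 endfacet
 facet normal -0.922 -0.154 -0.355
  outer loop
   vertex 1.4 2.4 0.4
   vertex 0.6 1.2 3.0
   vertex 0.2 3.6 3.0
  endloop
 endfacet
 facet normal -0.765 -0.462 -0.449
  outer loop
   vertex 1.4 2.4 0.4
   vertex 2.0 1.6 0.2
   vertex 0.6 1.2 3.0
  endloop
 endfacet
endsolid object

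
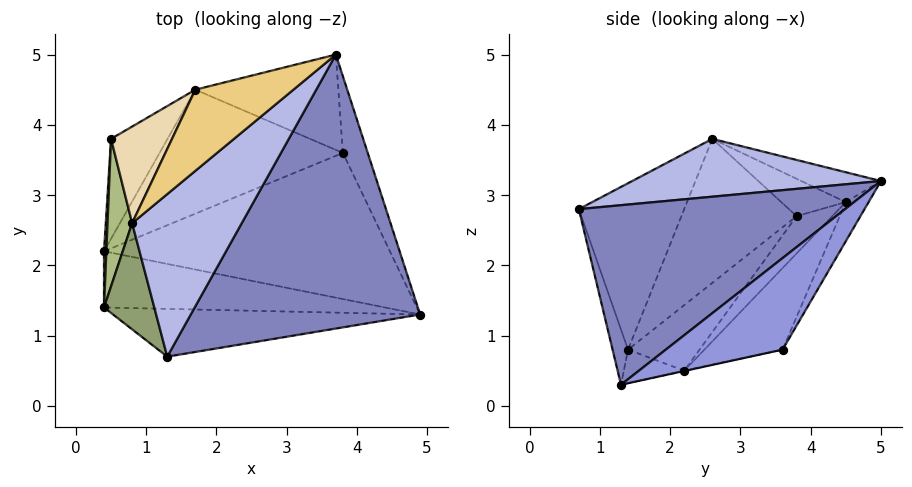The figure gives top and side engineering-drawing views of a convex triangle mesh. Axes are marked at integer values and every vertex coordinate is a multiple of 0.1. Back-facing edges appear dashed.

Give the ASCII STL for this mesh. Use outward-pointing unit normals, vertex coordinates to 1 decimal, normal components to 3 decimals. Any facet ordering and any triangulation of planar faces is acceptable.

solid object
 facet normal -0.055 -0.950 -0.308
  outer loop
   vertex 1.3 0.7 2.8
   vertex 0.4 1.4 0.8
   vertex 4.9 1.3 0.3
  endloop
 endfacet
 facet normal 0.569 -0.385 0.727
  outer loop
   vertex 1.3 0.7 2.8
   vertex 4.9 1.3 0.3
   vertex 3.7 5.0 3.2
  endloop
 endfacet
 facet normal 0.857 0.460 -0.233
  outer loop
   vertex 3.8 3.6 0.8
   vertex 3.7 5.0 3.2
   vertex 4.9 1.3 0.3
  endloop
 endfacet
 facet normal 0.441 -0.324 0.837
  outer loop
   vertex 0.8 2.6 3.8
   vertex 1.3 0.7 2.8
   vertex 3.7 5.0 3.2
  endloop
 endfacet
 facet normal -0.887 -0.375 0.268
  outer loop
   vertex 0.8 2.6 3.8
   vertex 0.4 1.4 0.8
   vertex 1.3 0.7 2.8
  endloop
 endfacet
 facet normal -0.982 -0.092 0.168
  outer loop
   vertex 0.8 2.6 3.8
   vertex 0.5 3.8 2.7
   vertex 0.4 1.4 0.8
  endloop
 endfacet
 facet normal -0.111 -0.349 -0.931
  outer loop
   vertex 0.4 2.2 0.5
   vertex 4.9 1.3 0.3
   vertex 0.4 1.4 0.8
  endloop
 endfacet
 facet normal -0.001 0.212 -0.977
  outer loop
   vertex 0.4 2.2 0.5
   vertex 3.8 3.6 0.8
   vertex 4.9 1.3 0.3
  endloop
 endfacet
 facet normal -0.999 0.013 0.036
  outer loop
   vertex 0.4 2.2 0.5
   vertex 0.4 1.4 0.8
   vertex 0.5 3.8 2.7
  endloop
 endfacet
 facet normal -0.138 0.853 -0.503
  outer loop
   vertex 1.7 4.5 2.9
   vertex 3.7 5.0 3.2
   vertex 3.8 3.6 0.8
  endloop
 endfacet
 facet normal -0.251 0.509 0.824
  outer loop
   vertex 1.7 4.5 2.9
   vertex 0.8 2.6 3.8
   vertex 3.7 5.0 3.2
  endloop
 endfacet
 facet normal -0.437 0.546 0.715
  outer loop
   vertex 1.7 4.5 2.9
   vertex 0.5 3.8 2.7
   vertex 0.8 2.6 3.8
  endloop
 endfacet
 facet normal -0.356 0.764 -0.539
  outer loop
   vertex 1.7 4.5 2.9
   vertex 0.4 2.2 0.5
   vertex 0.5 3.8 2.7
  endloop
 endfacet
 facet normal -0.262 0.764 -0.590
  outer loop
   vertex 1.7 4.5 2.9
   vertex 3.8 3.6 0.8
   vertex 0.4 2.2 0.5
  endloop
 endfacet
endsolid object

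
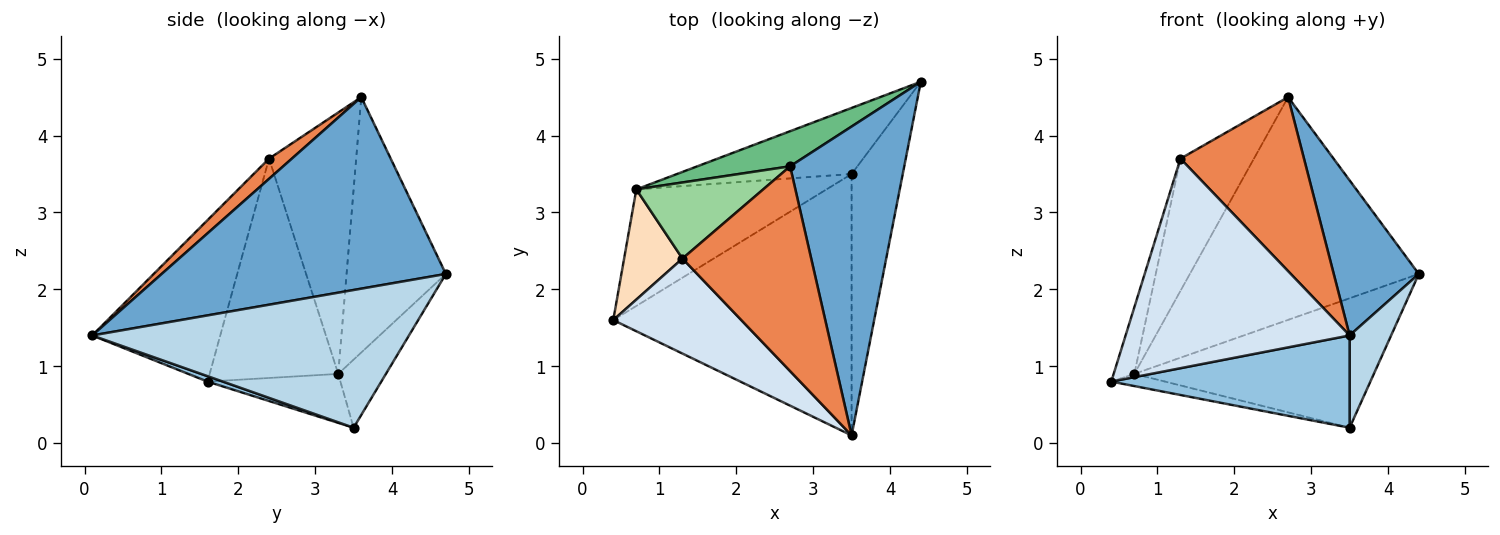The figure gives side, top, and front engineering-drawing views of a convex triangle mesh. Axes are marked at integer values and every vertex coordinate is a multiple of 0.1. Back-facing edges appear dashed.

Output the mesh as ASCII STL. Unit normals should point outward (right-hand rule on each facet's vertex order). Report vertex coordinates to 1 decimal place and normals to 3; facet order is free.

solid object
 facet normal 0.832 -0.249 0.496
  outer loop
   vertex 2.7 3.6 4.5
   vertex 3.5 0.1 1.4
   vertex 4.4 4.7 2.2
  endloop
 endfacet
 facet normal 0.021 -0.333 -0.943
  outer loop
   vertex 3.5 3.5 0.2
   vertex 3.5 0.1 1.4
   vertex 0.4 1.6 0.8
  endloop
 endfacet
 facet normal 0.930 -0.122 -0.346
  outer loop
   vertex 3.5 3.5 0.2
   vertex 4.4 4.7 2.2
   vertex 3.5 0.1 1.4
  endloop
 endfacet
 facet normal -0.462 -0.808 0.366
  outer loop
   vertex 1.3 2.4 3.7
   vertex 0.4 1.6 0.8
   vertex 3.5 0.1 1.4
  endloop
 endfacet
 facet normal 0.119 -0.643 0.757
  outer loop
   vertex 1.3 2.4 3.7
   vertex 3.5 0.1 1.4
   vertex 2.7 3.6 4.5
  endloop
 endfacet
 facet normal -0.248 0.100 -0.964
  outer loop
   vertex 0.7 3.3 0.9
   vertex 3.5 3.5 0.2
   vertex 0.4 1.6 0.8
  endloop
 endfacet
 facet normal -0.175 0.877 -0.448
  outer loop
   vertex 0.7 3.3 0.9
   vertex 4.4 4.7 2.2
   vertex 3.5 3.5 0.2
  endloop
 endfacet
 facet normal -0.955 0.154 0.254
  outer loop
   vertex 0.7 3.3 0.9
   vertex 0.4 1.6 0.8
   vertex 1.3 2.4 3.7
  endloop
 endfacet
 facet normal -0.394 0.908 0.143
  outer loop
   vertex 0.7 3.3 0.9
   vertex 2.7 3.6 4.5
   vertex 4.4 4.7 2.2
  endloop
 endfacet
 facet normal -0.717 0.604 0.348
  outer loop
   vertex 0.7 3.3 0.9
   vertex 1.3 2.4 3.7
   vertex 2.7 3.6 4.5
  endloop
 endfacet
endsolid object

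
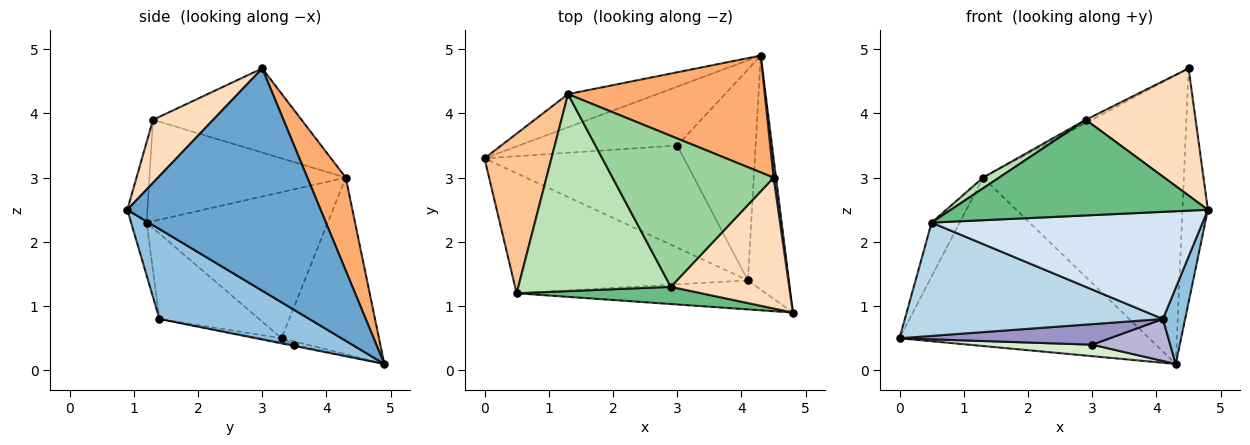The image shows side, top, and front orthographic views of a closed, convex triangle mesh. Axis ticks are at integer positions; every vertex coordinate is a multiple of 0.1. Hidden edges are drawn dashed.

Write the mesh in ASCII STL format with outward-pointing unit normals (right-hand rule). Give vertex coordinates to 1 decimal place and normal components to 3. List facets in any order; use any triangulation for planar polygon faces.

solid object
 facet normal 0.991 0.130 0.011
  outer loop
   vertex 4.5 3.0 4.7
   vertex 4.8 0.9 2.5
   vertex 4.3 4.9 0.1
  endloop
 endfacet
 facet normal 0.902 -0.134 -0.411
  outer loop
   vertex 4.1 1.4 0.8
   vertex 4.3 4.9 0.1
   vertex 4.8 0.9 2.5
  endloop
 endfacet
 facet normal -0.256 -0.664 -0.703
  outer loop
   vertex 4.1 1.4 0.8
   vertex 0.5 1.2 2.3
   vertex 0.0 3.3 0.5
  endloop
 endfacet
 facet normal -0.055 -0.964 -0.261
  outer loop
   vertex 4.1 1.4 0.8
   vertex 4.8 0.9 2.5
   vertex 0.5 1.2 2.3
  endloop
 endfacet
 facet normal -0.358 0.916 -0.180
  outer loop
   vertex 1.3 4.3 3.0
   vertex 4.3 4.9 0.1
   vertex 0.0 3.3 0.5
  endloop
 endfacet
 facet normal 0.175 0.913 0.369
  outer loop
   vertex 1.3 4.3 3.0
   vertex 4.5 3.0 4.7
   vertex 4.3 4.9 0.1
  endloop
 endfacet
 facet normal -0.900 0.139 0.412
  outer loop
   vertex 1.3 4.3 3.0
   vertex 0.0 3.3 0.5
   vertex 0.5 1.2 2.3
  endloop
 endfacet
 facet normal 0.357 -0.651 0.670
  outer loop
   vertex 2.9 1.3 3.9
   vertex 4.8 0.9 2.5
   vertex 4.5 3.0 4.7
  endloop
 endfacet
 facet normal -0.077 -0.981 0.176
  outer loop
   vertex 2.9 1.3 3.9
   vertex 0.5 1.2 2.3
   vertex 4.8 0.9 2.5
  endloop
 endfacet
 facet normal -0.463 0.019 0.886
  outer loop
   vertex 2.9 1.3 3.9
   vertex 4.5 3.0 4.7
   vertex 1.3 4.3 3.0
  endloop
 endfacet
 facet normal -0.553 -0.045 0.832
  outer loop
   vertex 2.9 1.3 3.9
   vertex 1.3 4.3 3.0
   vertex 0.5 1.2 2.3
  endloop
 endfacet
 facet normal -0.020 -0.192 -0.981
  outer loop
   vertex 3.0 3.5 0.4
   vertex 0.0 3.3 0.5
   vertex 4.3 4.9 0.1
  endloop
 endfacet
 facet normal -0.020 -0.197 -0.980
  outer loop
   vertex 3.0 3.5 0.4
   vertex 4.1 1.4 0.8
   vertex 0.0 3.3 0.5
  endloop
 endfacet
 facet normal -0.016 -0.195 -0.981
  outer loop
   vertex 3.0 3.5 0.4
   vertex 4.3 4.9 0.1
   vertex 4.1 1.4 0.8
  endloop
 endfacet
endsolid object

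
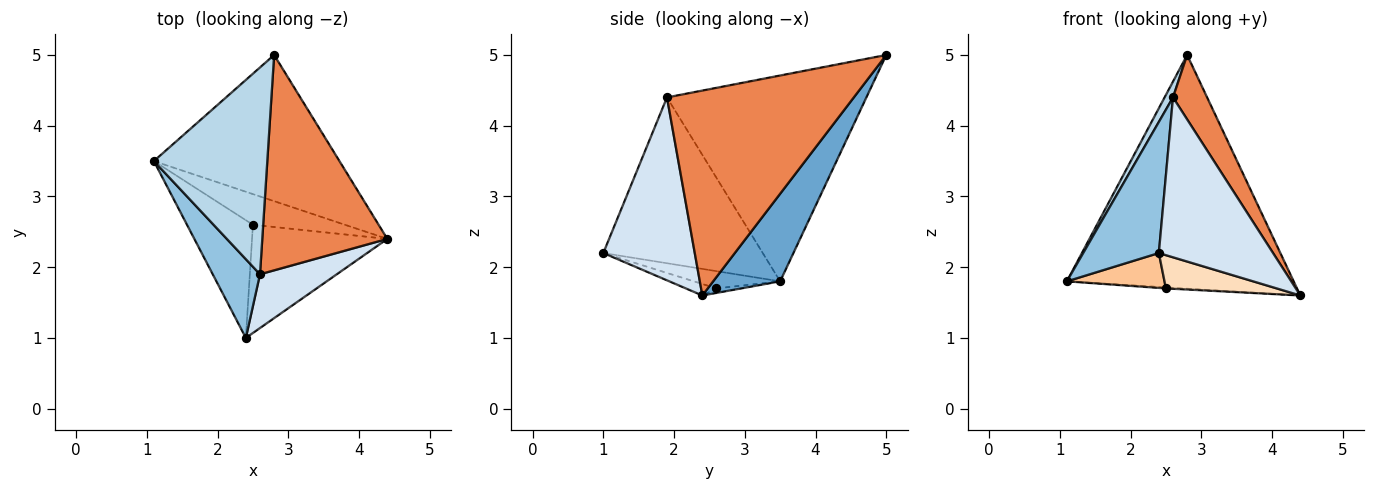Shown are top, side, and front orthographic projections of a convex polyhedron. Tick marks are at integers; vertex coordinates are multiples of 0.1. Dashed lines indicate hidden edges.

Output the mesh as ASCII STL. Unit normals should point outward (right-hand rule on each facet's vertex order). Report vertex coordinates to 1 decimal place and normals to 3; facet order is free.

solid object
 facet normal 0.243 0.822 -0.515
  outer loop
   vertex 2.8 5.0 5.0
   vertex 4.4 2.4 1.6
   vertex 1.1 3.5 1.8
  endloop
 endfacet
 facet normal -0.875 -0.415 0.249
  outer loop
   vertex 2.6 1.9 4.4
   vertex 1.1 3.5 1.8
   vertex 2.4 1.0 2.2
  endloop
 endfacet
 facet normal -0.875 -0.037 0.482
  outer loop
   vertex 2.6 1.9 4.4
   vertex 2.8 5.0 5.0
   vertex 1.1 3.5 1.8
  endloop
 endfacet
 facet normal 0.605 -0.755 0.254
  outer loop
   vertex 2.6 1.9 4.4
   vertex 2.4 1.0 2.2
   vertex 4.4 2.4 1.6
  endloop
 endfacet
 facet normal 0.843 -0.154 0.515
  outer loop
   vertex 2.6 1.9 4.4
   vertex 4.4 2.4 1.6
   vertex 2.8 5.0 5.0
  endloop
 endfacet
 facet normal -0.049 0.035 -0.998
  outer loop
   vertex 2.5 2.6 1.7
   vertex 1.1 3.5 1.8
   vertex 4.4 2.4 1.6
  endloop
 endfacet
 facet normal -0.243 -0.275 -0.930
  outer loop
   vertex 2.5 2.6 1.7
   vertex 2.4 1.0 2.2
   vertex 1.1 3.5 1.8
  endloop
 endfacet
 facet normal -0.081 -0.293 -0.953
  outer loop
   vertex 2.5 2.6 1.7
   vertex 4.4 2.4 1.6
   vertex 2.4 1.0 2.2
  endloop
 endfacet
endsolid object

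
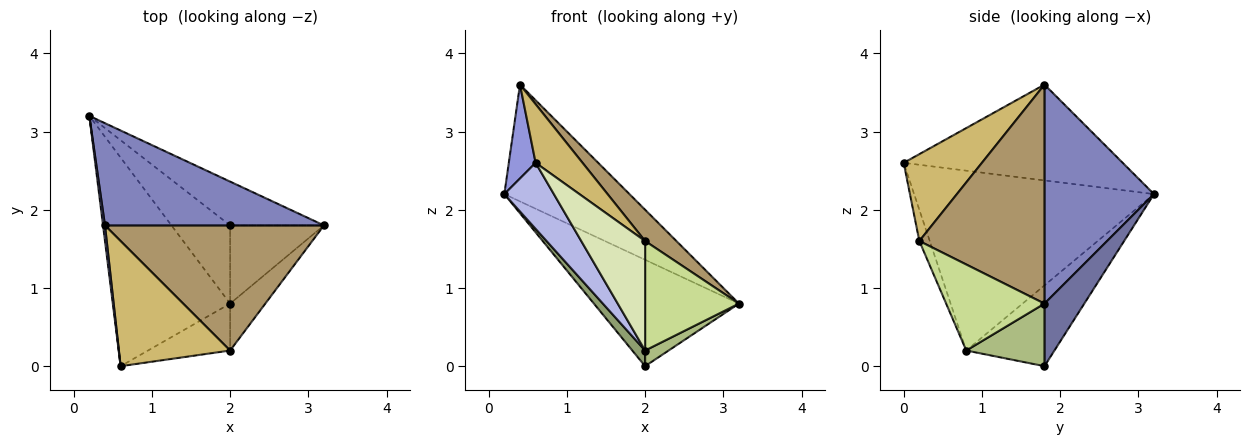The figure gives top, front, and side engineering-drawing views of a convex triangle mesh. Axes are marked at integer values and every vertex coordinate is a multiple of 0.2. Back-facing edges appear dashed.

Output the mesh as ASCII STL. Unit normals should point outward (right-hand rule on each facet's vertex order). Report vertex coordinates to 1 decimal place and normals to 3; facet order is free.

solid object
 facet normal 0.246 0.896 -0.369
  outer loop
   vertex 2.0 1.8 0.0
   vertex 0.2 3.2 2.2
   vertex 3.2 1.8 0.8
  endloop
 endfacet
 facet normal 0.550 0.629 0.550
  outer loop
   vertex 0.4 1.8 3.6
   vertex 3.2 1.8 0.8
   vertex 0.2 3.2 2.2
  endloop
 endfacet
 facet normal -0.992 -0.122 0.020
  outer loop
   vertex 0.4 1.8 3.6
   vertex 0.2 3.2 2.2
   vertex 0.6 0.0 2.6
  endloop
 endfacet
 facet normal -0.825 -0.170 -0.538
  outer loop
   vertex 2.0 0.8 0.2
   vertex 0.6 0.0 2.6
   vertex 0.2 3.2 2.2
  endloop
 endfacet
 facet normal -0.804 -0.117 -0.583
  outer loop
   vertex 2.0 0.8 0.2
   vertex 0.2 3.2 2.2
   vertex 2.0 1.8 0.0
  endloop
 endfacet
 facet normal 0.547 -0.164 -0.821
  outer loop
   vertex 2.0 0.8 0.2
   vertex 2.0 1.8 0.0
   vertex 3.2 1.8 0.8
  endloop
 endfacet
 facet normal 0.694 -0.662 -0.284
  outer loop
   vertex 2.0 0.2 1.6
   vertex 2.0 0.8 0.2
   vertex 3.2 1.8 0.8
  endloop
 endfacet
 facet normal -0.148 -0.909 -0.390
  outer loop
   vertex 2.0 0.2 1.6
   vertex 0.6 0.0 2.6
   vertex 2.0 0.8 0.2
  endloop
 endfacet
 facet normal 0.696 -0.174 0.696
  outer loop
   vertex 2.0 0.2 1.6
   vertex 3.2 1.8 0.8
   vertex 0.4 1.8 3.6
  endloop
 endfacet
 facet normal 0.578 -0.347 0.739
  outer loop
   vertex 2.0 0.2 1.6
   vertex 0.4 1.8 3.6
   vertex 0.6 0.0 2.6
  endloop
 endfacet
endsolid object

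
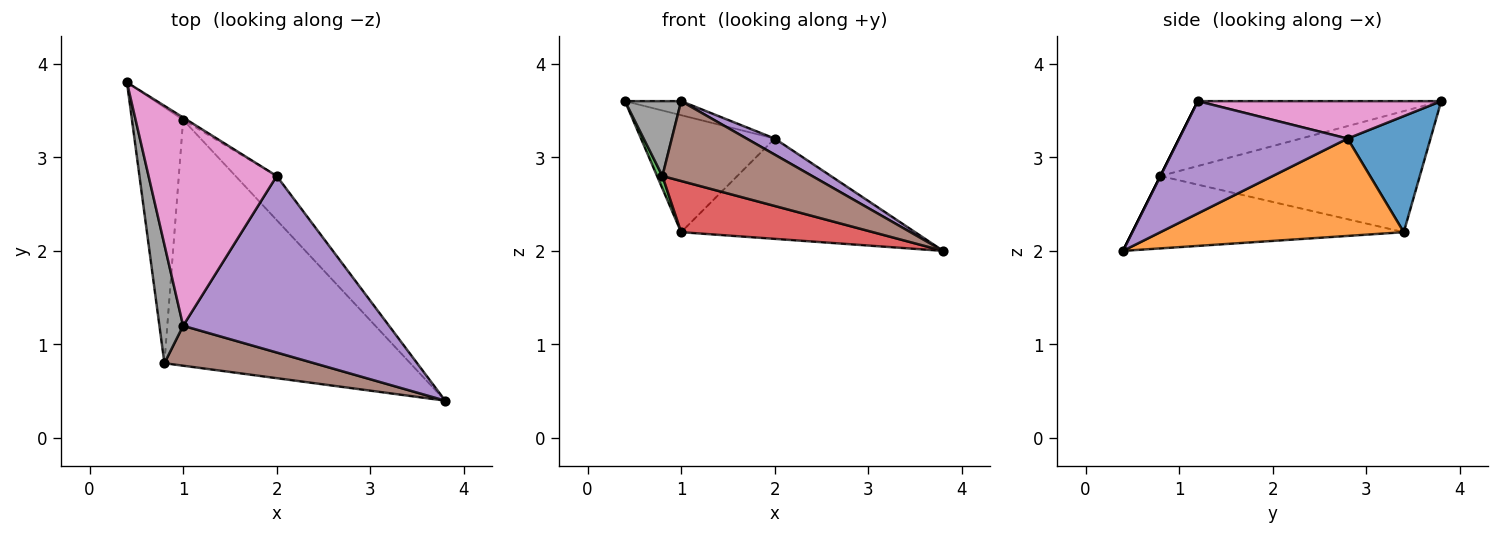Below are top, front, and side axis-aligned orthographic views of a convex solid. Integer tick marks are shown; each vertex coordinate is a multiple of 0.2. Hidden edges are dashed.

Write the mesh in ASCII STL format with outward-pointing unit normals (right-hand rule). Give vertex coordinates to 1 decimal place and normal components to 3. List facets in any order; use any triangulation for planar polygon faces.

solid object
 facet normal 0.527 0.850 -0.017
  outer loop
   vertex 2.0 2.8 3.2
   vertex 1.0 3.4 2.2
   vertex 0.4 3.8 3.6
  endloop
 endfacet
 facet normal 0.689 0.663 -0.292
  outer loop
   vertex 2.0 2.8 3.2
   vertex 3.8 0.4 2.0
   vertex 1.0 3.4 2.2
  endloop
 endfacet
 facet normal -0.921 -0.019 -0.389
  outer loop
   vertex 0.8 0.8 2.8
   vertex 0.4 3.8 3.6
   vertex 1.0 3.4 2.2
  endloop
 endfacet
 facet normal -0.277 -0.196 -0.941
  outer loop
   vertex 0.8 0.8 2.8
   vertex 1.0 3.4 2.2
   vertex 3.8 0.4 2.0
  endloop
 endfacet
 facet normal 0.477 -0.080 0.875
  outer loop
   vertex 1.0 1.2 3.6
   vertex 3.8 0.4 2.0
   vertex 2.0 2.8 3.2
  endloop
 endfacet
 facet normal 0.000 -0.894 0.447
  outer loop
   vertex 1.0 1.2 3.6
   vertex 0.8 0.8 2.8
   vertex 3.8 0.4 2.0
  endloop
 endfacet
 facet normal 0.280 0.065 0.958
  outer loop
   vertex 1.0 1.2 3.6
   vertex 2.0 2.8 3.2
   vertex 0.4 3.8 3.6
  endloop
 endfacet
 facet normal -0.918 -0.212 0.335
  outer loop
   vertex 1.0 1.2 3.6
   vertex 0.4 3.8 3.6
   vertex 0.8 0.8 2.8
  endloop
 endfacet
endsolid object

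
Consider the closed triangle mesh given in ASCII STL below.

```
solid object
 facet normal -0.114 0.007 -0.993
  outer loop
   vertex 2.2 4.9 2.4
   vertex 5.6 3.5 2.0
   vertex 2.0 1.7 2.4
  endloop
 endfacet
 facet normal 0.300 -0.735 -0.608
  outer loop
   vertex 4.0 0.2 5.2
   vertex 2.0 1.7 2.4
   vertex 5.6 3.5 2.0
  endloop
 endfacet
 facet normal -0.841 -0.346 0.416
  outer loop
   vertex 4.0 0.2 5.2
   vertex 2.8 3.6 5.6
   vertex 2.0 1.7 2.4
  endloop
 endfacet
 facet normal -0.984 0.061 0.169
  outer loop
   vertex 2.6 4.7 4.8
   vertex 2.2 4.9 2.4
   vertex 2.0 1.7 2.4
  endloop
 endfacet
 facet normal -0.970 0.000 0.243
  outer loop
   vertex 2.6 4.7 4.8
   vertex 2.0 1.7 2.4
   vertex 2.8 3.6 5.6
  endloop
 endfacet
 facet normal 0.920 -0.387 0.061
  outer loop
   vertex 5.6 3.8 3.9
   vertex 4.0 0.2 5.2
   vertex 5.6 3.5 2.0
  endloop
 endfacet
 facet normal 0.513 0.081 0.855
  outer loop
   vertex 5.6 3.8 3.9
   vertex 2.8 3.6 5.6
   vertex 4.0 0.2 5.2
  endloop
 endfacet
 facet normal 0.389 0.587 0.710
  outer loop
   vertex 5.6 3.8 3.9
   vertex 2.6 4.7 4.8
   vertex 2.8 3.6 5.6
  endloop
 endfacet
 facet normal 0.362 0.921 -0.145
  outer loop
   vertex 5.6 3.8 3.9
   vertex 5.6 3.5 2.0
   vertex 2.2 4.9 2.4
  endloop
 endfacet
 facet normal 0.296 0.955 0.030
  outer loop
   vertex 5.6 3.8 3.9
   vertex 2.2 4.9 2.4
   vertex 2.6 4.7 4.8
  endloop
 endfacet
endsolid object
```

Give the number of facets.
10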